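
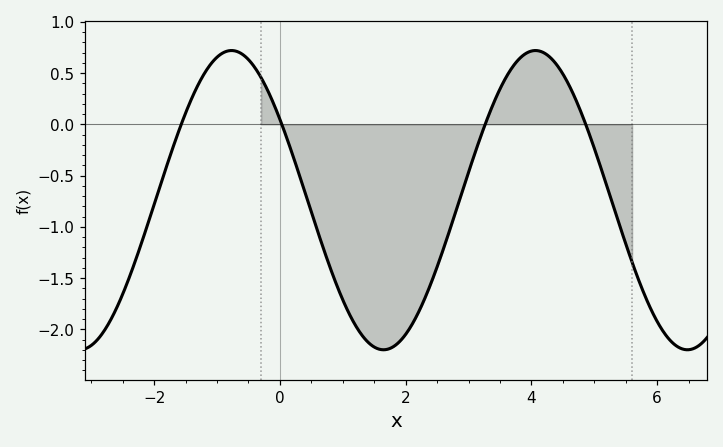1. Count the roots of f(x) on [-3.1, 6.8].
4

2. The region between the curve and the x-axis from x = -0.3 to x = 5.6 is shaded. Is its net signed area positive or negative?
negative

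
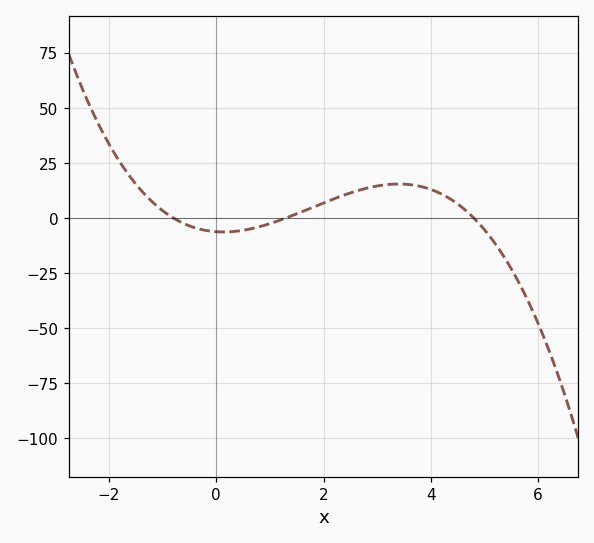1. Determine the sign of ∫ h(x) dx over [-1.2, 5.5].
positive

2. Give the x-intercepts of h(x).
-0.8, 1.4, 4.8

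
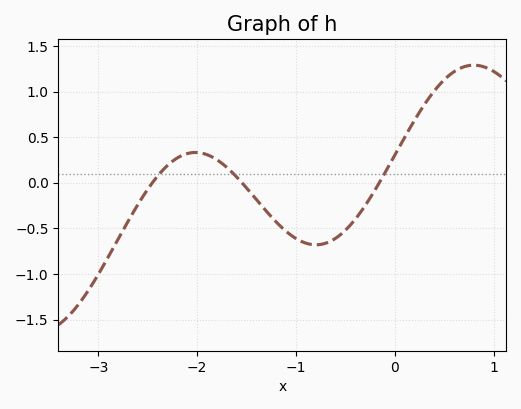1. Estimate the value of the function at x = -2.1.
0.322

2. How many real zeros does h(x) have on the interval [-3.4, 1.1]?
3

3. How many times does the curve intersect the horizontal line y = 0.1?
3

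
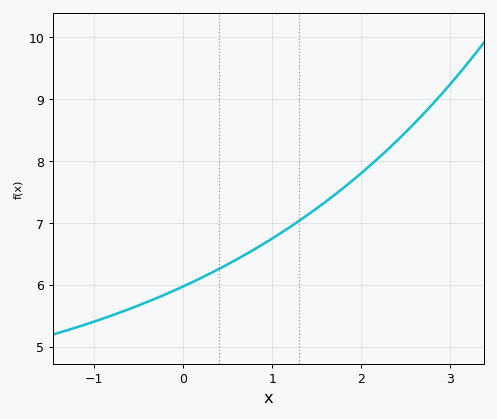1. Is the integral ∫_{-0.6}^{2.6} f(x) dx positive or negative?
positive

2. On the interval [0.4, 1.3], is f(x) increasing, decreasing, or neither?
increasing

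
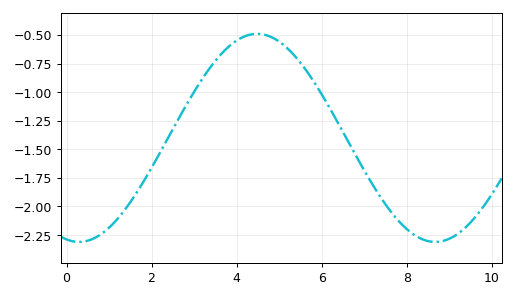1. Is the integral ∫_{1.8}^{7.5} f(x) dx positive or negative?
negative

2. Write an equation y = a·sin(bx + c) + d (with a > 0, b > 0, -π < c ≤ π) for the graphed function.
y = 0.91sin(0.75x - 1.79) - 1.4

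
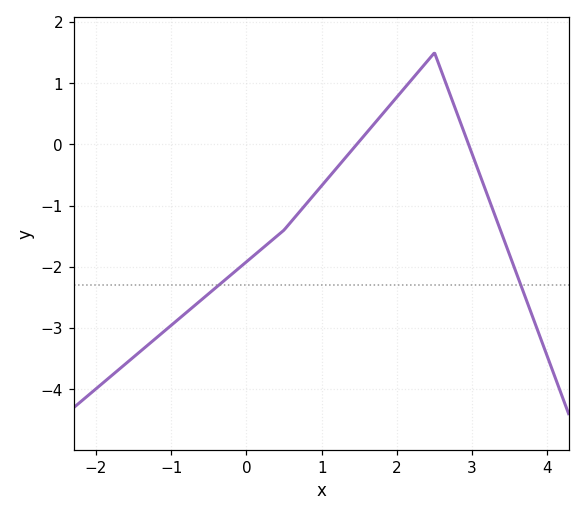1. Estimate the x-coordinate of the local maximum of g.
2.5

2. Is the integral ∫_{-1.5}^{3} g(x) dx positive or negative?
negative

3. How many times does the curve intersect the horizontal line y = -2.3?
2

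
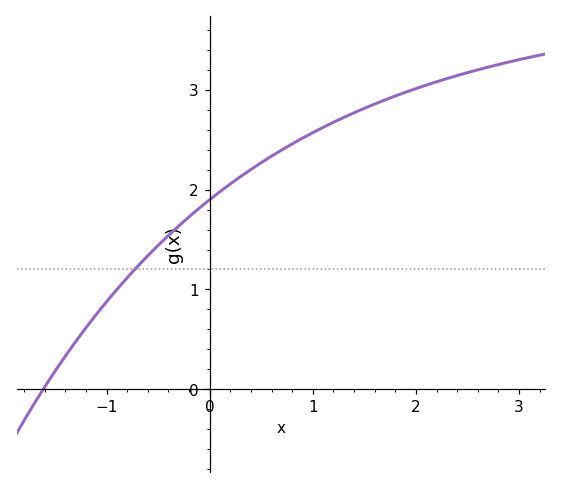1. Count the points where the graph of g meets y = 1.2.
1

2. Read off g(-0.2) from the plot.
1.73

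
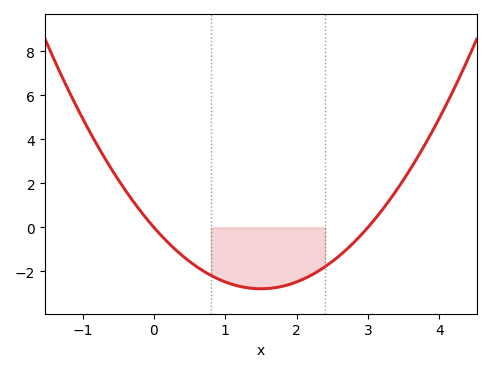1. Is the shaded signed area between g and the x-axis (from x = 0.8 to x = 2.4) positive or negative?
negative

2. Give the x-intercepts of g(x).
0, 3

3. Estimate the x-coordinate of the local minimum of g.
1.5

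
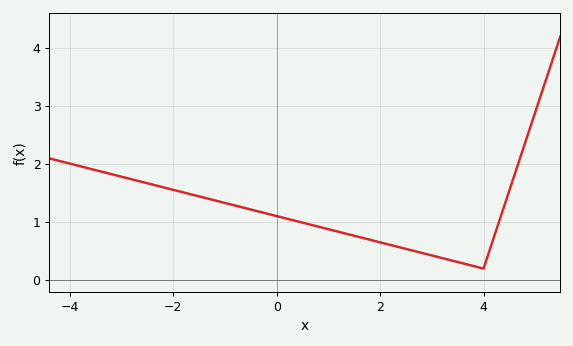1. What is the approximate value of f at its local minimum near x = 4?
0.2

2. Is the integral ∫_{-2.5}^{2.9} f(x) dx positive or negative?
positive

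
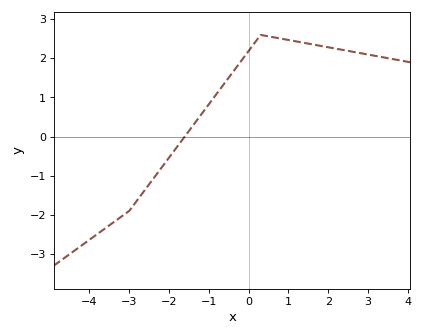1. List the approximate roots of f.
-1.61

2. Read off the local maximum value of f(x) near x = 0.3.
2.6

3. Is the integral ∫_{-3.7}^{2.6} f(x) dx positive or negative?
positive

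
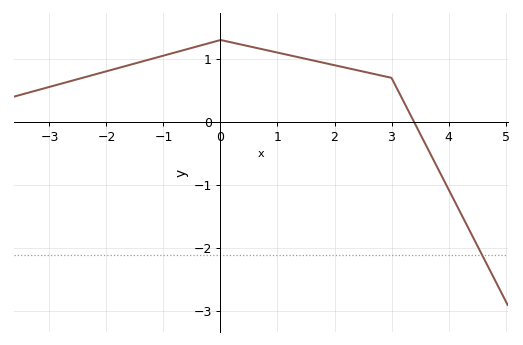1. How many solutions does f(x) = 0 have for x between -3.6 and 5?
1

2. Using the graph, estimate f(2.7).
0.8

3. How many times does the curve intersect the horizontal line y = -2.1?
1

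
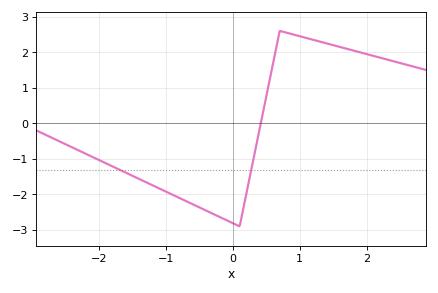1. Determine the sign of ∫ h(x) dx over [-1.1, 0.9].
negative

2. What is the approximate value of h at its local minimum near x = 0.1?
-2.9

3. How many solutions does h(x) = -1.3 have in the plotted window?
2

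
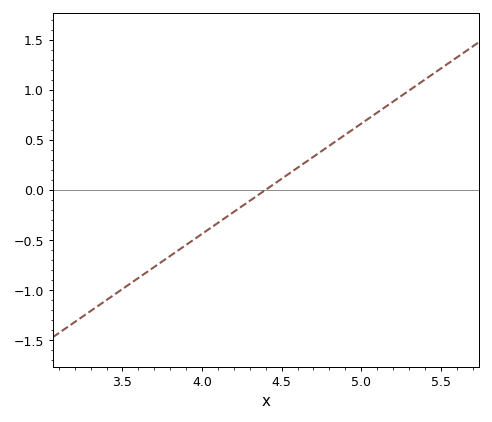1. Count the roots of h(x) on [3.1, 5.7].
1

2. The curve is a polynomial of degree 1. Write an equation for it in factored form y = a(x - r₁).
y = 1.1(x - 4.4)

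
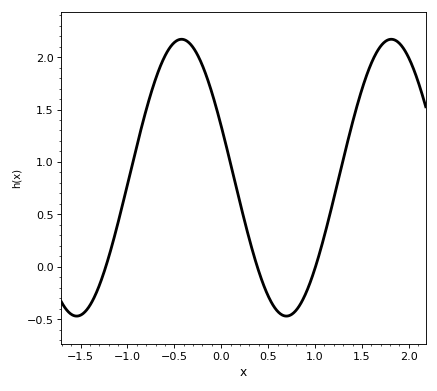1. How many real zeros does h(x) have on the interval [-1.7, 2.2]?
3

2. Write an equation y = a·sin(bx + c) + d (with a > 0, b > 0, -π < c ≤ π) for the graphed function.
y = 1.32sin(2.81x + 2.76) + 0.85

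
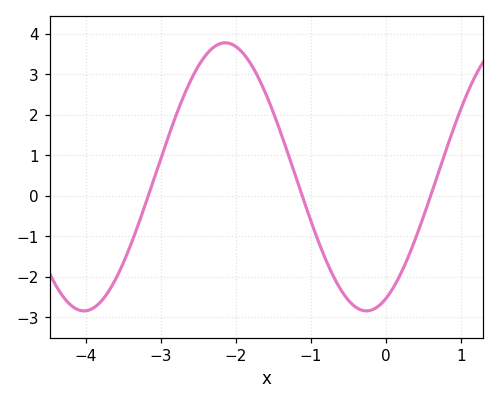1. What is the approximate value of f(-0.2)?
-2.8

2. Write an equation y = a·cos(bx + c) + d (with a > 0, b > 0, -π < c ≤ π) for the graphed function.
y = 3.31cos(1.7x - 2.7) + 0.47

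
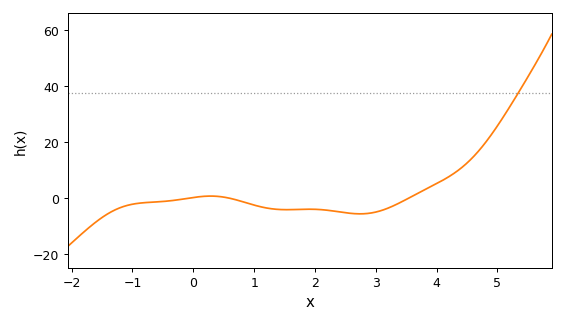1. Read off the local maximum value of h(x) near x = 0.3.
0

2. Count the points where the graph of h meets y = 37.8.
1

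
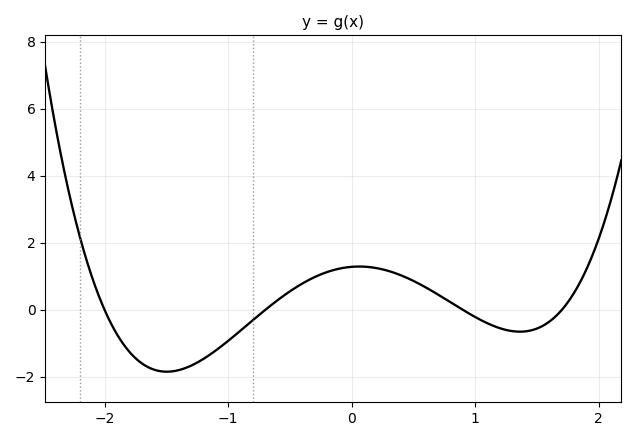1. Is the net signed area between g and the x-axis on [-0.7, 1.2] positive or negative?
positive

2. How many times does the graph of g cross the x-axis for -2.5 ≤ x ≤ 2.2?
4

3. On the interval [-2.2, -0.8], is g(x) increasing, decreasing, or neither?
neither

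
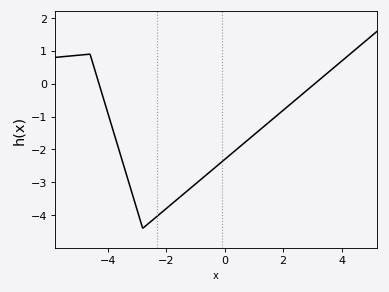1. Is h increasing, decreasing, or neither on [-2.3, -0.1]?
increasing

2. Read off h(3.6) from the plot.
0.4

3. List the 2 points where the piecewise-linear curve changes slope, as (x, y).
(-4.6, 0.9); (-2.8, -4.4)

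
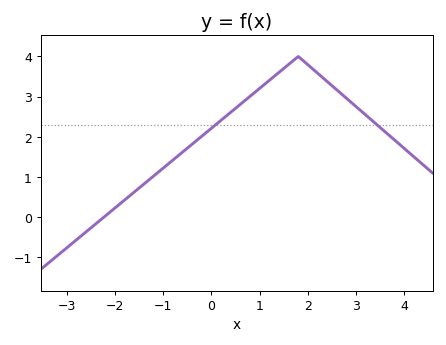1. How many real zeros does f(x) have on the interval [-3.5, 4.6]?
1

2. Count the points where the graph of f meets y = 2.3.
2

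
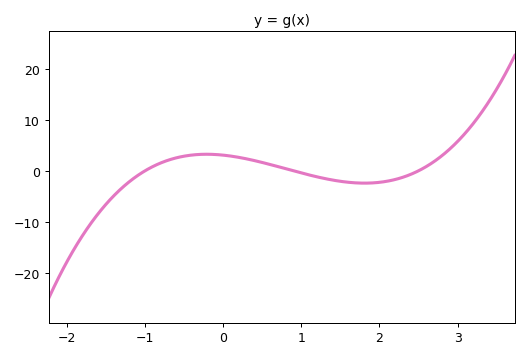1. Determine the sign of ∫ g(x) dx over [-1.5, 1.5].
positive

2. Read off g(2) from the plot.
-2.26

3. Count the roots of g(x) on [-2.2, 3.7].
3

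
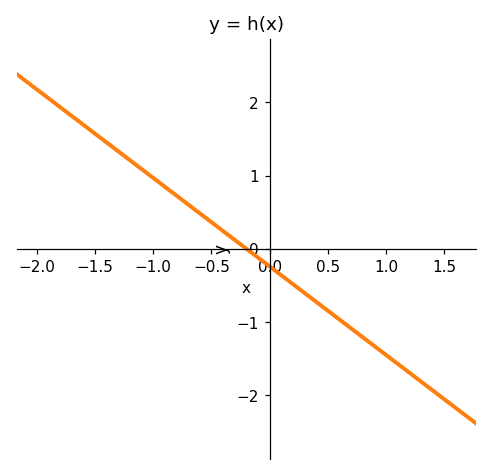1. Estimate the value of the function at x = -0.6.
0.5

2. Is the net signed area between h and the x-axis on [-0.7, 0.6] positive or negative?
negative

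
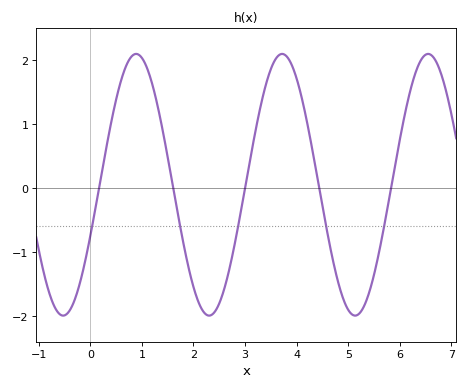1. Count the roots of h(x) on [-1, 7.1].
5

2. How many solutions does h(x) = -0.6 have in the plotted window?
5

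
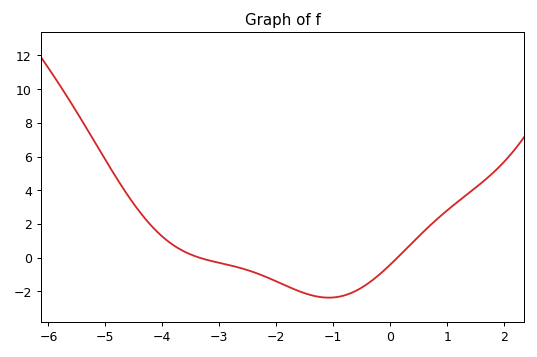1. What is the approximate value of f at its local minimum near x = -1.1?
-2.4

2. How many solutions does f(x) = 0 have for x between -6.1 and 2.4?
2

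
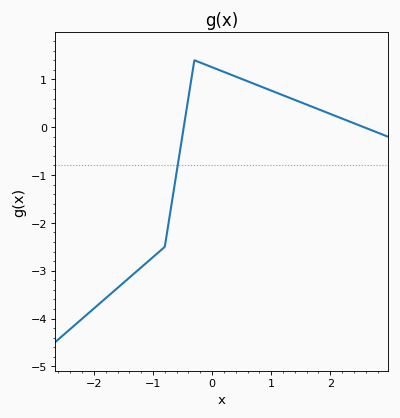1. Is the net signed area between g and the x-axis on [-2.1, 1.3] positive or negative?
negative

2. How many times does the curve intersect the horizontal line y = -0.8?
1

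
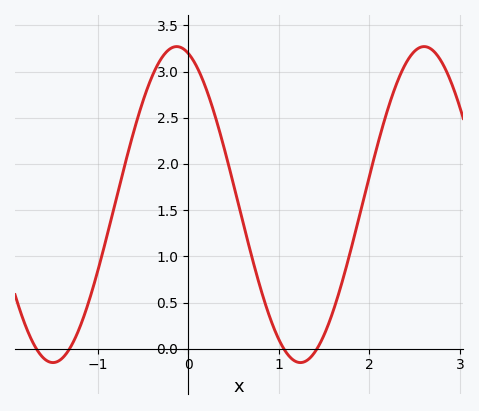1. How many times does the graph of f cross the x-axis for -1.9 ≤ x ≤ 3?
4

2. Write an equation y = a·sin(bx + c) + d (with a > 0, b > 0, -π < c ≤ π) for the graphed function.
y = 1.71sin(2.3x + 1.86) + 1.56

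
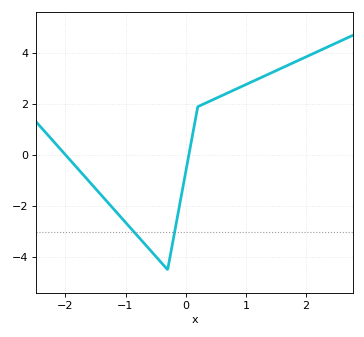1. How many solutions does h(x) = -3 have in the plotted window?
2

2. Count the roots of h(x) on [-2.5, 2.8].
2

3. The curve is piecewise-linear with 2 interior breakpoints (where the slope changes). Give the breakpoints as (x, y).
(-0.3, -4.5); (0.2, 1.9)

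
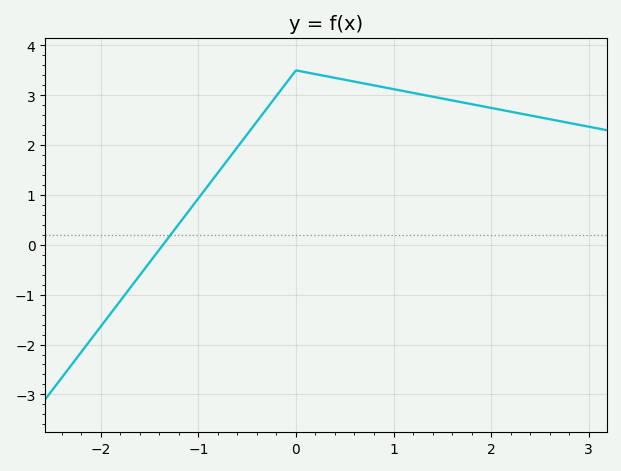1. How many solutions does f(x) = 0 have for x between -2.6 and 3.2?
1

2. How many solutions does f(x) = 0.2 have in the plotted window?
1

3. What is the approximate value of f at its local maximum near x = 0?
3.5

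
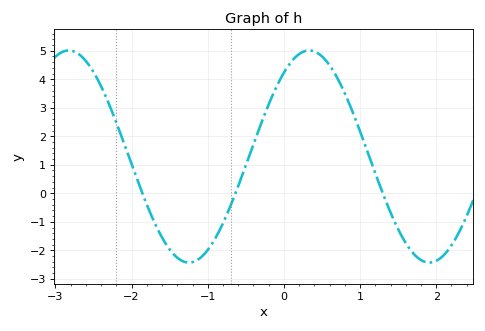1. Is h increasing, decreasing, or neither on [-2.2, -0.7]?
neither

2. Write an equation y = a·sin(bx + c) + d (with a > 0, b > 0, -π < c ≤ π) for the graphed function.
y = 3.72sin(1.99x + 0.912) + 1.29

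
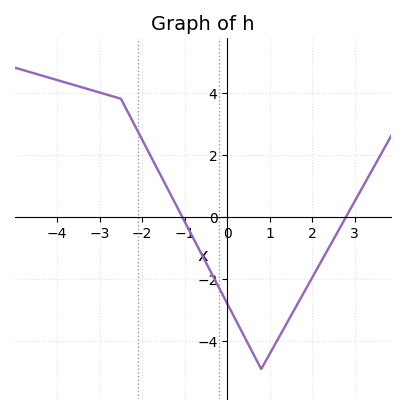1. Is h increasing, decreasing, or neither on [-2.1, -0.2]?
decreasing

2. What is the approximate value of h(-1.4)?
0.8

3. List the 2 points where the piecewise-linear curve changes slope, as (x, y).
(-2.5, 3.8); (0.8, -4.9)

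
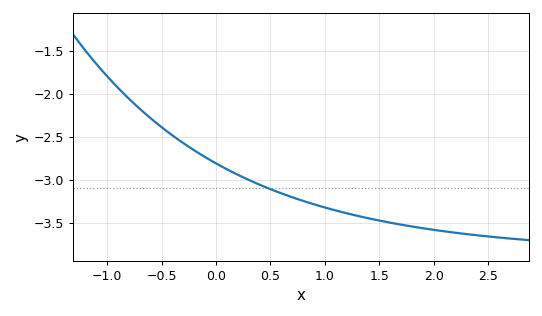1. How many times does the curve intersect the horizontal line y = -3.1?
1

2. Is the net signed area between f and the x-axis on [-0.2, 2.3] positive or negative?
negative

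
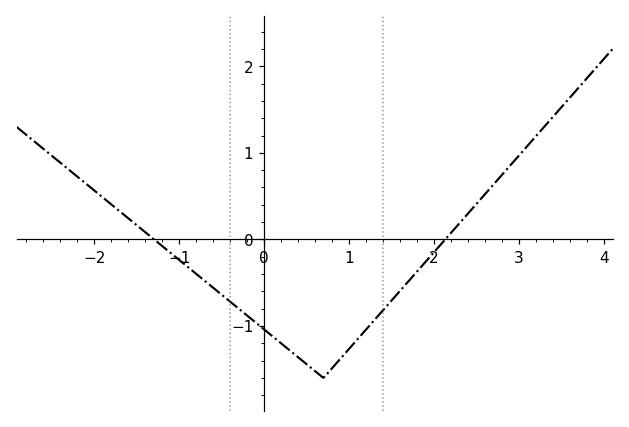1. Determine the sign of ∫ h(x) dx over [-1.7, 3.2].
negative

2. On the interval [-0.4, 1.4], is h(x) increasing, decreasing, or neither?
neither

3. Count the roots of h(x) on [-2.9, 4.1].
2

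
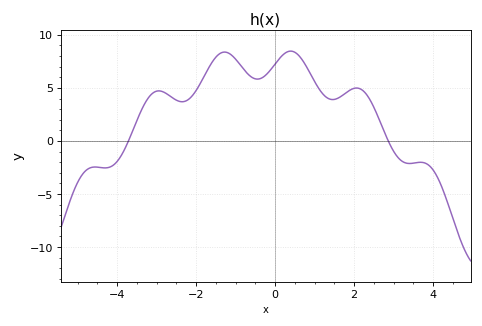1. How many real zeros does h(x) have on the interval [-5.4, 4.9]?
2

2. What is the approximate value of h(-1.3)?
8.5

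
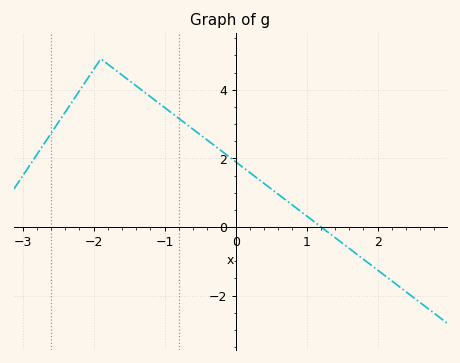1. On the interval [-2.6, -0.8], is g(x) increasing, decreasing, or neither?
neither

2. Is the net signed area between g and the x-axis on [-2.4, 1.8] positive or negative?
positive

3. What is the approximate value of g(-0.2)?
2.22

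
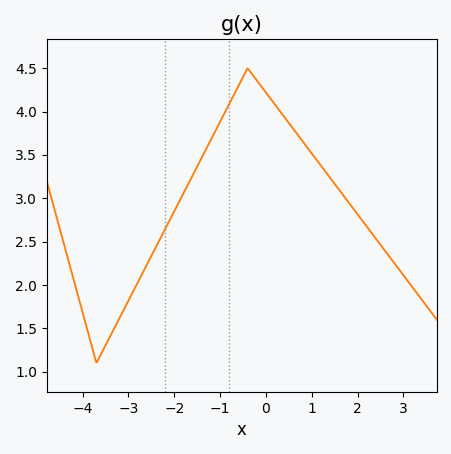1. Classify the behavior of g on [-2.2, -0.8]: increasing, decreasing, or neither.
increasing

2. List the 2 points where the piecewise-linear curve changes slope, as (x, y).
(-3.7, 1.1); (-0.4, 4.5)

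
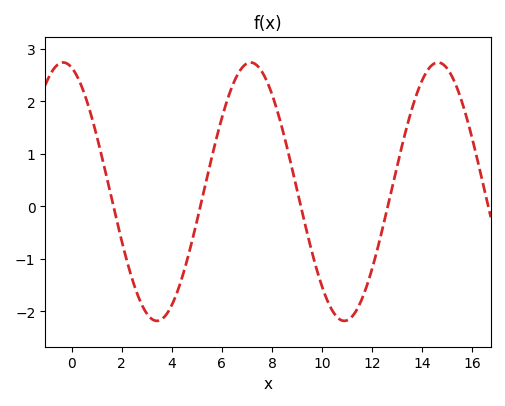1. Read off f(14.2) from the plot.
2.6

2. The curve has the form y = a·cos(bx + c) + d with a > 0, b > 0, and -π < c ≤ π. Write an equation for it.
y = 2.46cos(0.84x + 0.28) + 0.28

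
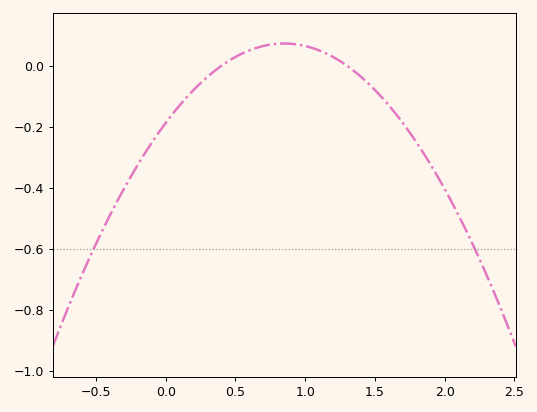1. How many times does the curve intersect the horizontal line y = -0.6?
2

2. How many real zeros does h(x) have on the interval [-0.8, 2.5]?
2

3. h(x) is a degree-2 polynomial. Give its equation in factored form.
y = -0.36(x - 0.4)(x - 1.3)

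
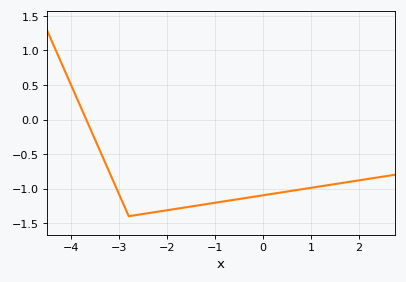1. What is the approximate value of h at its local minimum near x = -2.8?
-1.4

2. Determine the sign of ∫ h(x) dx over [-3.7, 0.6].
negative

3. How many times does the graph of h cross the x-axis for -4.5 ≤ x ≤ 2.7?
1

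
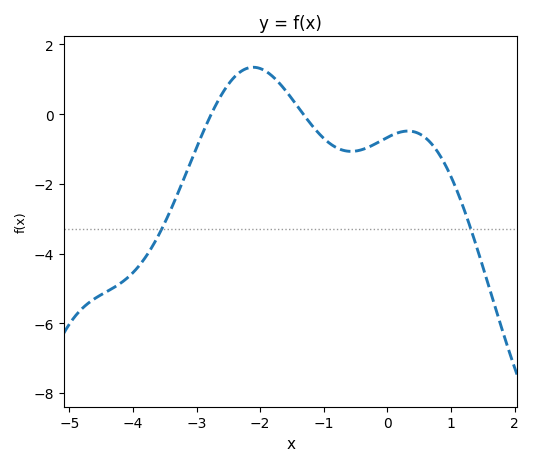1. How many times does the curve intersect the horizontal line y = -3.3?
2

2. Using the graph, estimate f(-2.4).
1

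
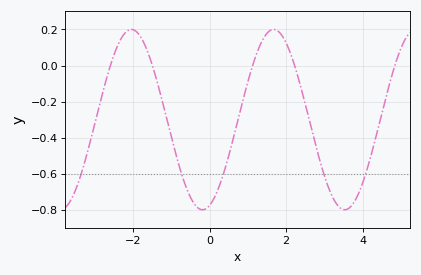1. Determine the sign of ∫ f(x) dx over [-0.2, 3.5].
negative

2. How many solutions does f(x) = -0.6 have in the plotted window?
5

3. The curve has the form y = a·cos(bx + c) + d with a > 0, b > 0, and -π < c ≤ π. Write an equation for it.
y = 0.5cos(1.69x - 2.83) - 0.3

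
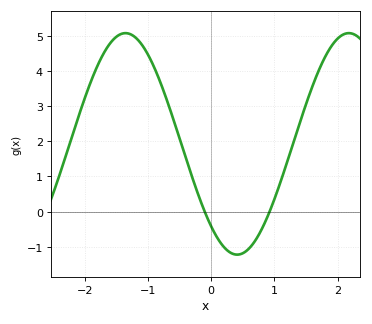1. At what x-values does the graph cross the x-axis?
-0.1, 0.9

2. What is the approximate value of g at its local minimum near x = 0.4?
-1.2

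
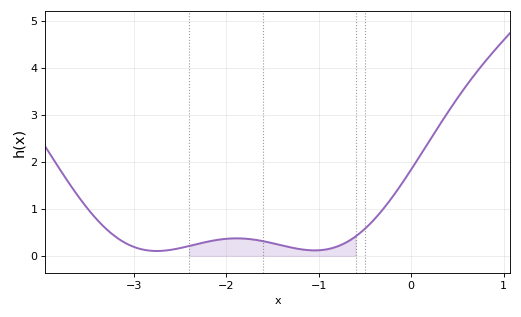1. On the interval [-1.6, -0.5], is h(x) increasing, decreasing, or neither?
neither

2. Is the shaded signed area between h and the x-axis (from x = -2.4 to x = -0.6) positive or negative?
positive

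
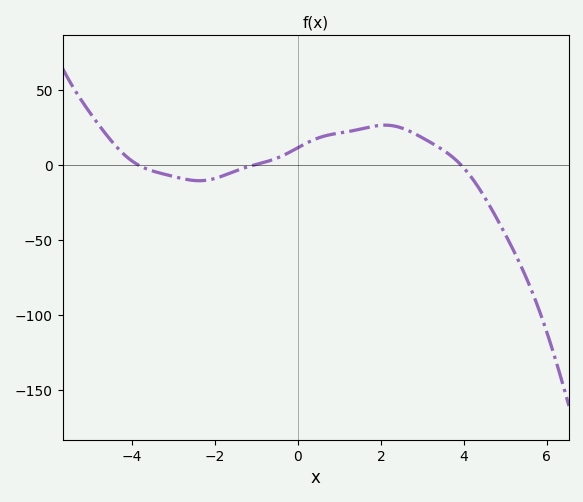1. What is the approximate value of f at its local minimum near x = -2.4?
-10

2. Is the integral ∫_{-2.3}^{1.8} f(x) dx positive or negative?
positive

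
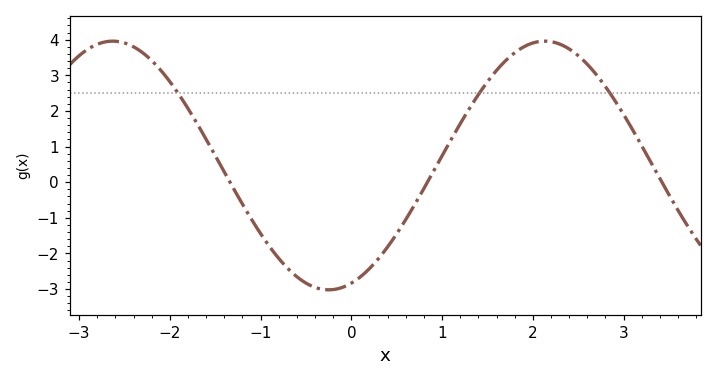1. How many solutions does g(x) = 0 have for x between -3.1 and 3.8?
3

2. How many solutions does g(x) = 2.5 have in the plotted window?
3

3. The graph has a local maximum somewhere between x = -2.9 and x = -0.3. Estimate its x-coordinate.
-2.6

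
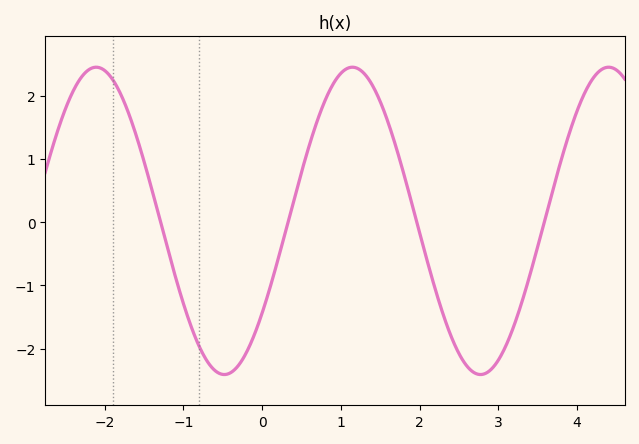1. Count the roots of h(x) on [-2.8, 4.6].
4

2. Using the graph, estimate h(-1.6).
1.4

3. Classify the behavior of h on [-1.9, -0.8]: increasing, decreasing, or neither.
decreasing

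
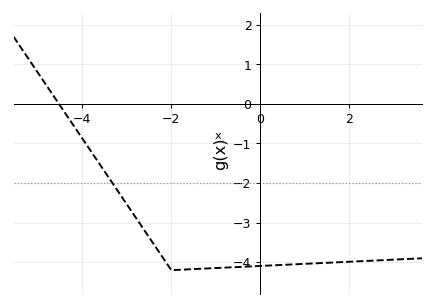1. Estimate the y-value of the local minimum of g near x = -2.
-4.2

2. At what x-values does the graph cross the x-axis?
-4.52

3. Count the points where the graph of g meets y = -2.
1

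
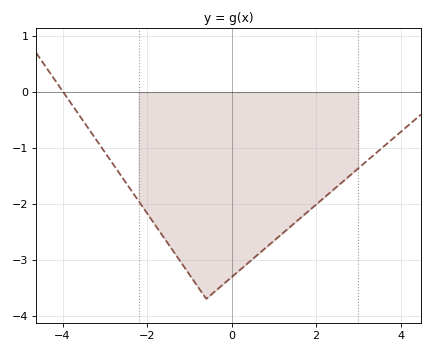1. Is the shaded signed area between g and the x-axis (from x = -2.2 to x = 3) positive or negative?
negative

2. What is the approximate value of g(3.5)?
-1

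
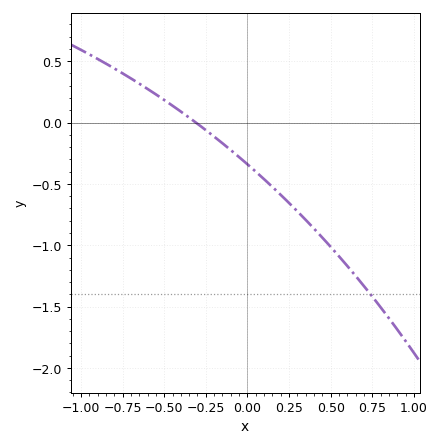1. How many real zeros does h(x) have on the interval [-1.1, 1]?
1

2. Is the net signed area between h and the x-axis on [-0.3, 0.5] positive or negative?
negative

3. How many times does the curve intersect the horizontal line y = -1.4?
1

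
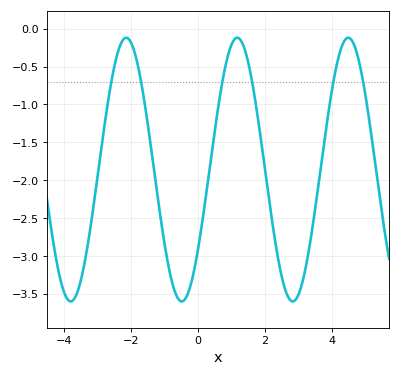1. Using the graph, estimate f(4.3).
-0.216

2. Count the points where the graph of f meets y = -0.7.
6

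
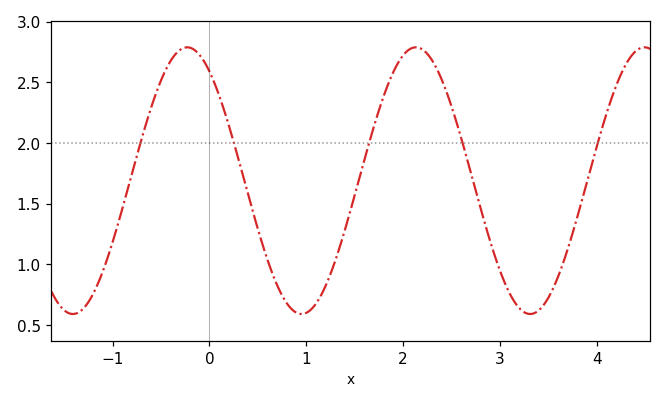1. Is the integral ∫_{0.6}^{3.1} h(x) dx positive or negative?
positive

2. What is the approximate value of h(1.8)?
2.4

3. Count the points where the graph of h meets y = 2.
5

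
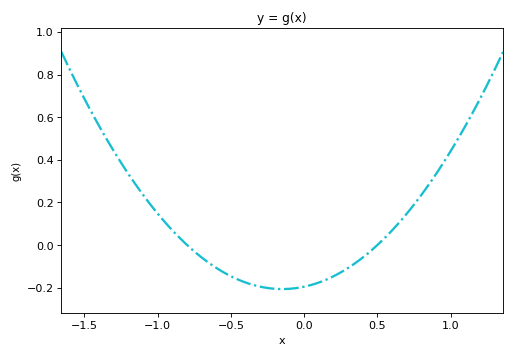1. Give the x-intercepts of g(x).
-0.8, 0.5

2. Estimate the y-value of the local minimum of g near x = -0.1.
-0.207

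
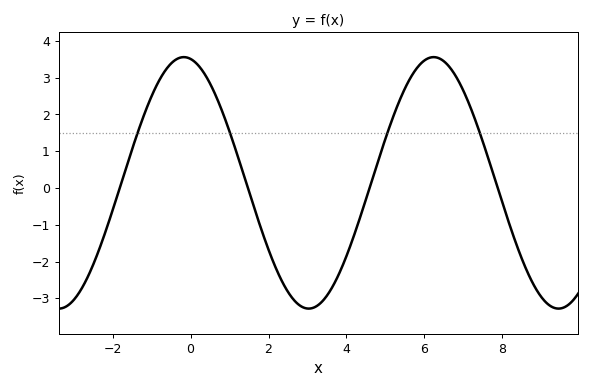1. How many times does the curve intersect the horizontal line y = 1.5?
4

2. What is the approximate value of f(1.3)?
0.57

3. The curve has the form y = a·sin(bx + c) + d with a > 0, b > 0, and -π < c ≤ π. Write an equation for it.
y = 3.42sin(0.98x + 1.74) + 0.14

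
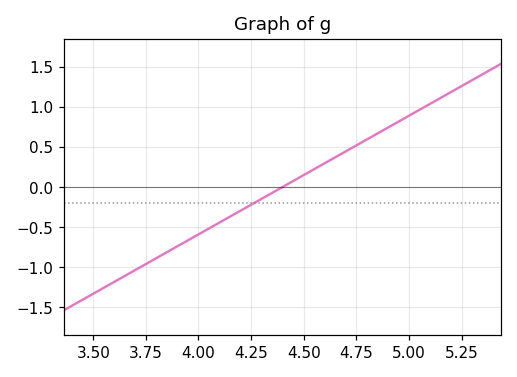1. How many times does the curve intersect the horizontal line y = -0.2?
1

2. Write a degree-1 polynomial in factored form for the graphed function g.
y = 1.48(x - 4.4)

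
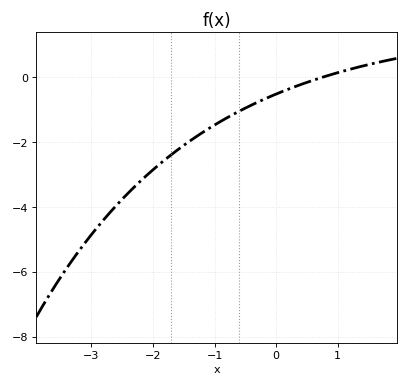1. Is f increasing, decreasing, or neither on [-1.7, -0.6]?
increasing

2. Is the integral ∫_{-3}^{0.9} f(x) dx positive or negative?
negative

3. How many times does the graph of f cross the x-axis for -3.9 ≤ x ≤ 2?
1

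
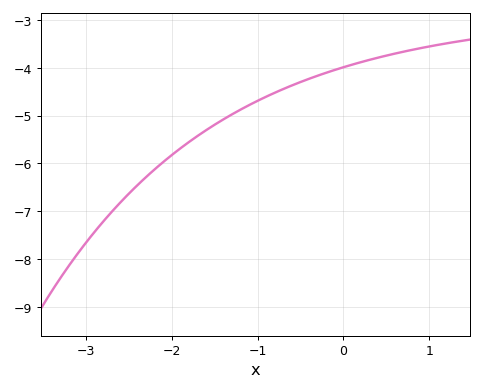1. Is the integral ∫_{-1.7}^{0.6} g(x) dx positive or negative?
negative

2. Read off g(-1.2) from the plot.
-4.9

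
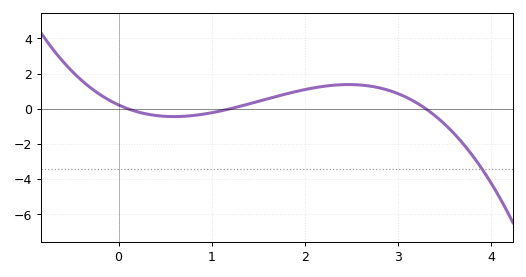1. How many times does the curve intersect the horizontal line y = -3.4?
1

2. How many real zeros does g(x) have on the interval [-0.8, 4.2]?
3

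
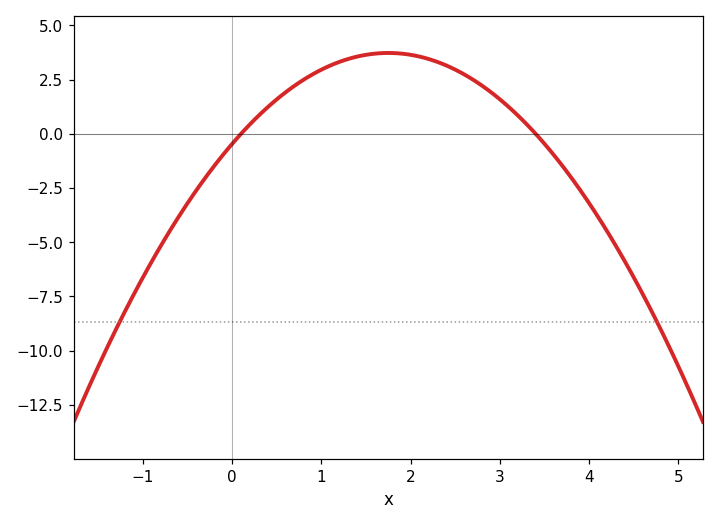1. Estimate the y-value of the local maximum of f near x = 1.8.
3.73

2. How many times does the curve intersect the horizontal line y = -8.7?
2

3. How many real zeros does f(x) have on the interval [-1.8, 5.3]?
2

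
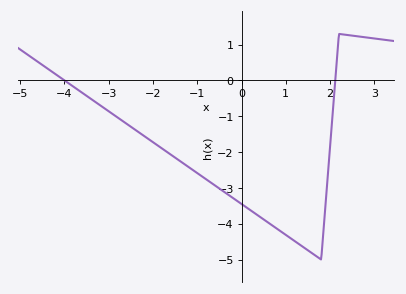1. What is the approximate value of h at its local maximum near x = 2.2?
1.3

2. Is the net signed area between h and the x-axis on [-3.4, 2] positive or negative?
negative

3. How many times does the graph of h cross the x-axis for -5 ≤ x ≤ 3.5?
2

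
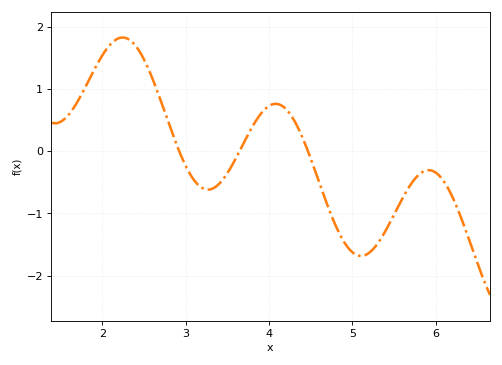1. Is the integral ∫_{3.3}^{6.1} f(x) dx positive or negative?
negative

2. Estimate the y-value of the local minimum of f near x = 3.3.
-0.616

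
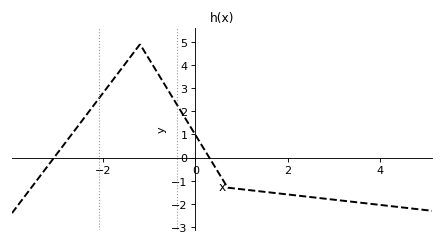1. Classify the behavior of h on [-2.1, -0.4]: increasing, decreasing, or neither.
neither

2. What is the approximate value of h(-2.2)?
2.3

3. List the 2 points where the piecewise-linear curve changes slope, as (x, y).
(-1.2, 4.9); (0.7, -1.3)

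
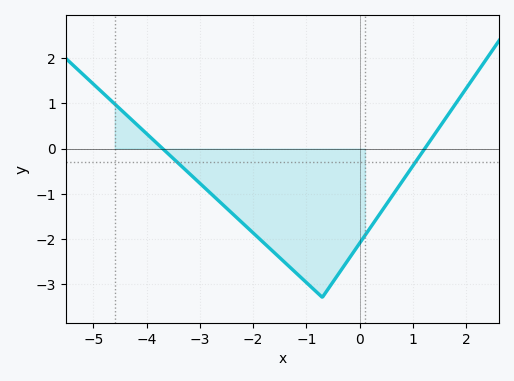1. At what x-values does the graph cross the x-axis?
-3.8, 1.2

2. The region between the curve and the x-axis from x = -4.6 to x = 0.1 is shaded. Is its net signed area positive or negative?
negative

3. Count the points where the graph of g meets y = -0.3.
2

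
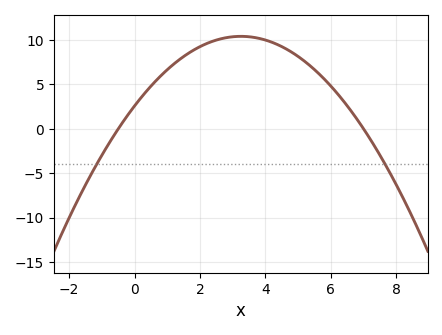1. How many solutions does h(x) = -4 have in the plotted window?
2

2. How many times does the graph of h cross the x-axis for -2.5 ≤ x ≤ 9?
2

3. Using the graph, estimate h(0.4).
4.4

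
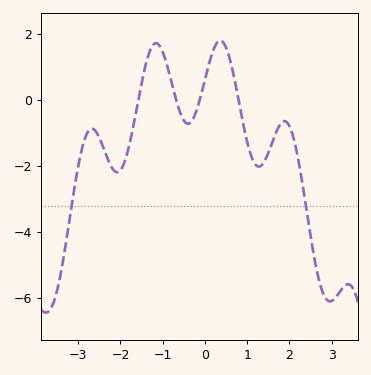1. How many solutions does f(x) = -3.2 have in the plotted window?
2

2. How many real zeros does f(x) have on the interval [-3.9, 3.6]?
4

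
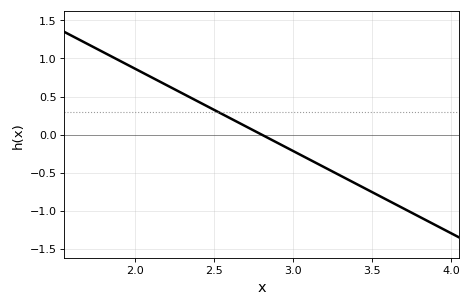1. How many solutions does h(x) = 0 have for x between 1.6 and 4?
1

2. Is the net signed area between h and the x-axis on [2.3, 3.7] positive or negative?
negative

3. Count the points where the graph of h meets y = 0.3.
1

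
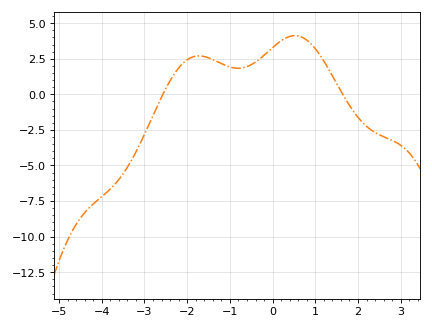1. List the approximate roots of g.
-2.6, 1.6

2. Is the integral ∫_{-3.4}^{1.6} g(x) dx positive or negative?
positive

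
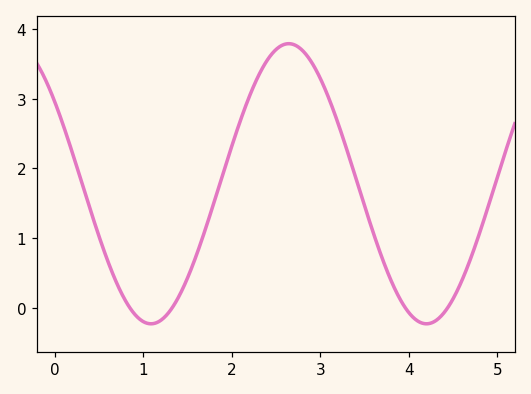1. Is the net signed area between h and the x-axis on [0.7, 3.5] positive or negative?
positive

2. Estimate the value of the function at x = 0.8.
0.104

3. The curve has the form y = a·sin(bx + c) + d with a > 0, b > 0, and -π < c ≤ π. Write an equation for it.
y = 2.01sin(2.02x + 2.51) + 1.78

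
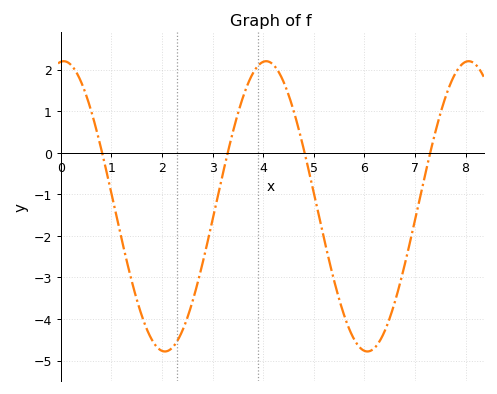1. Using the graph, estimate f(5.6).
-3.91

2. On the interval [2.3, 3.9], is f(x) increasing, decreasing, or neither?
increasing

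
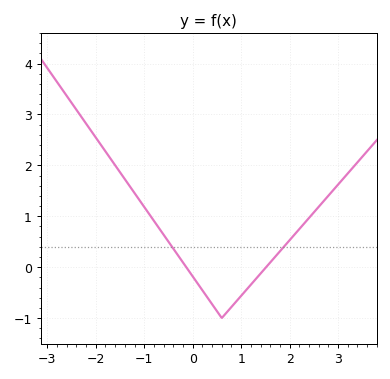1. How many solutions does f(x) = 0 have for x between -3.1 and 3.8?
2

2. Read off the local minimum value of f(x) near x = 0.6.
-0.999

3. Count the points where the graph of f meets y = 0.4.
2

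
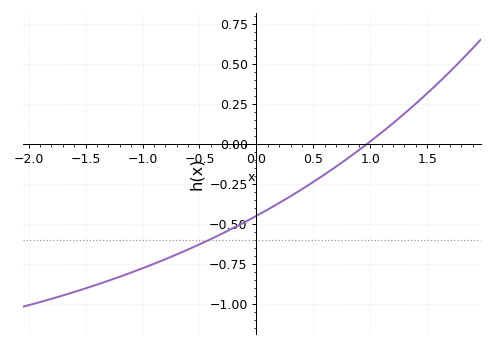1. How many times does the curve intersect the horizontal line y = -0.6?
1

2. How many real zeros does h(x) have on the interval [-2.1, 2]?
1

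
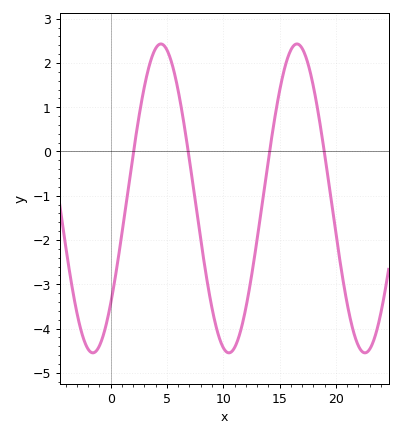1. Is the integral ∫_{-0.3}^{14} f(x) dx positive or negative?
negative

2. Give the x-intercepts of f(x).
2.03, 6.89, 14.1, 19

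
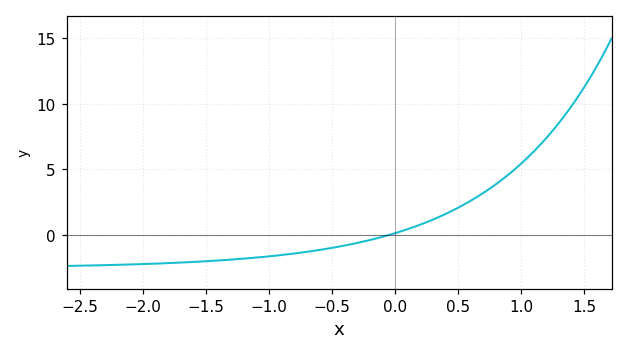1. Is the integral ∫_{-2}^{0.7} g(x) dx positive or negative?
negative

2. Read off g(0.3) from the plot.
1.17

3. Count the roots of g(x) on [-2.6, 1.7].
1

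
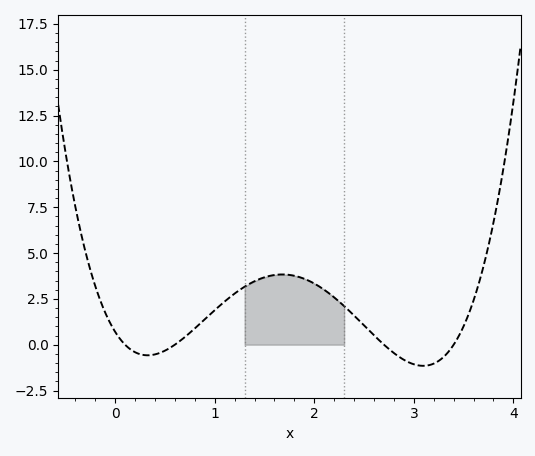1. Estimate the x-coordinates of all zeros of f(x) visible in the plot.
0.1, 0.6, 2.7, 3.4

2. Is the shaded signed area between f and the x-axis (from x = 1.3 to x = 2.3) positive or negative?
positive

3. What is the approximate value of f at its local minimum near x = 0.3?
-0.578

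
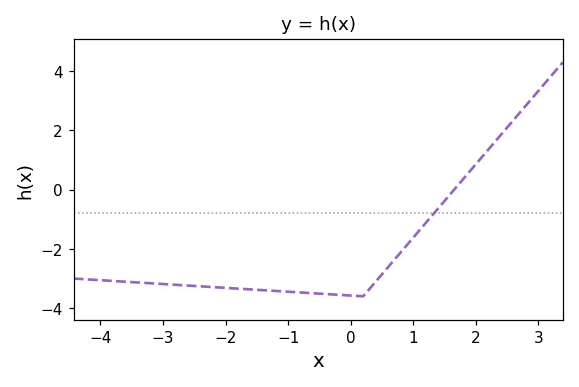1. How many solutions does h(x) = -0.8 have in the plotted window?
1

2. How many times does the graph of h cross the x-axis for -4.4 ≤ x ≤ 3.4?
1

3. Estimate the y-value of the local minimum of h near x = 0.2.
-3.6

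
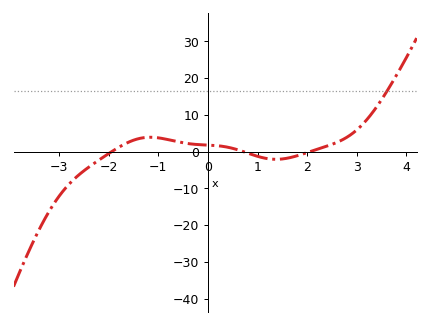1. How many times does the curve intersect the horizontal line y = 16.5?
1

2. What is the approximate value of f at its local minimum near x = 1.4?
-2.08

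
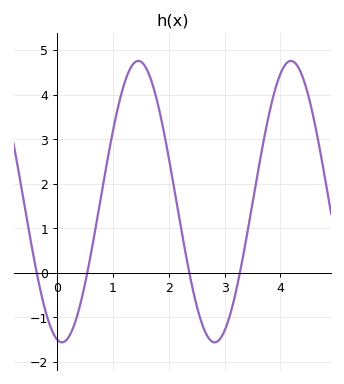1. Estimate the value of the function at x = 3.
-1.3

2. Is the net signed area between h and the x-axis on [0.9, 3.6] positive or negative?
positive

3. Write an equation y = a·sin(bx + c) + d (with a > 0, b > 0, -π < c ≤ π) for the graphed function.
y = 3.16sin(2.3x - 1.78) + 1.6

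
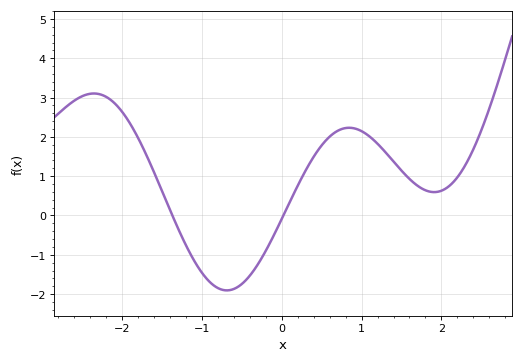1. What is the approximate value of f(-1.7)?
1.6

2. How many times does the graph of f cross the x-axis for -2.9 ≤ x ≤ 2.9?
2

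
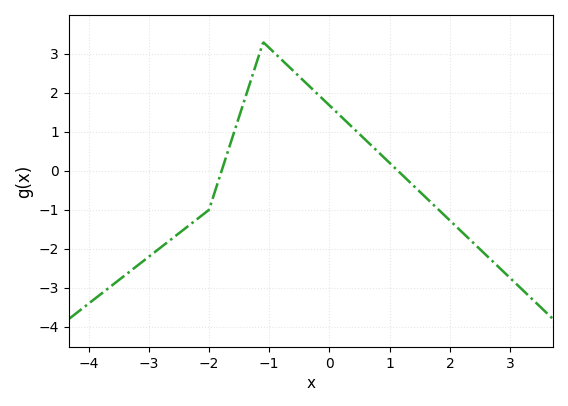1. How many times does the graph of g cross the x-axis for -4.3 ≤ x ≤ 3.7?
2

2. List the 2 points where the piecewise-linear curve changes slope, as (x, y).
(-2, -1); (-1.1, 3.3)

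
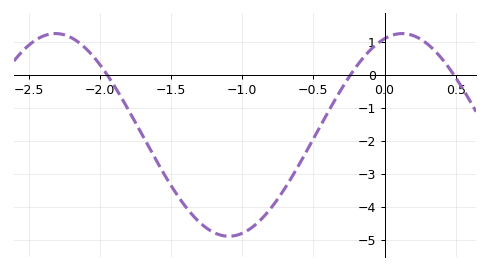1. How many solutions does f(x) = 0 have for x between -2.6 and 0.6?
3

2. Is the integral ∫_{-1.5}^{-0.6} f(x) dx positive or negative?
negative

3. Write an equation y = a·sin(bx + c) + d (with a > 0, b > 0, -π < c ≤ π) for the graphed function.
y = 3.07sin(2.6x + 1.3) - 1.82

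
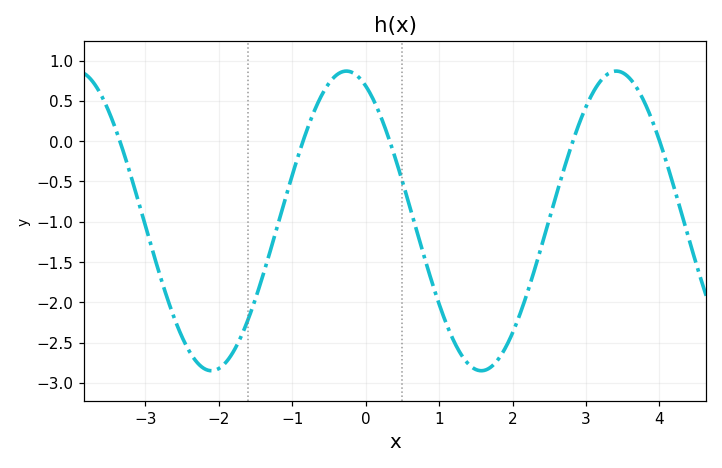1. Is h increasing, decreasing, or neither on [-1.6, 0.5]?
neither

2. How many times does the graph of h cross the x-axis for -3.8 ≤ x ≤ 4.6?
5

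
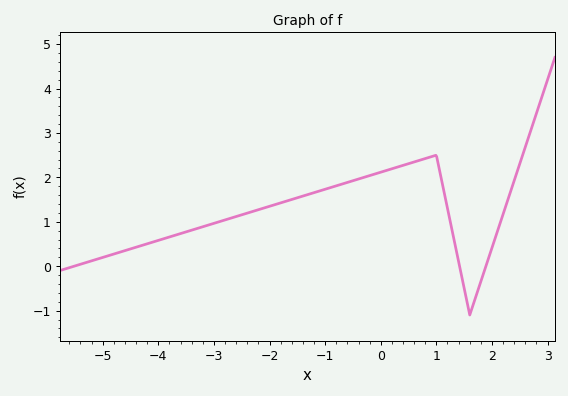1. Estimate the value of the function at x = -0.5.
1.9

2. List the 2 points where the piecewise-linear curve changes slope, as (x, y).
(1, 2.5); (1.6, -1.1)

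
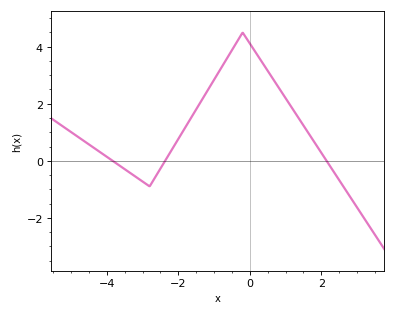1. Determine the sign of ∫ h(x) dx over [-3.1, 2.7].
positive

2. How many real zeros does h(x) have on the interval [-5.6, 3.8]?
3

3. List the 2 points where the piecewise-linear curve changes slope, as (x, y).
(-2.8, -0.9); (-0.2, 4.5)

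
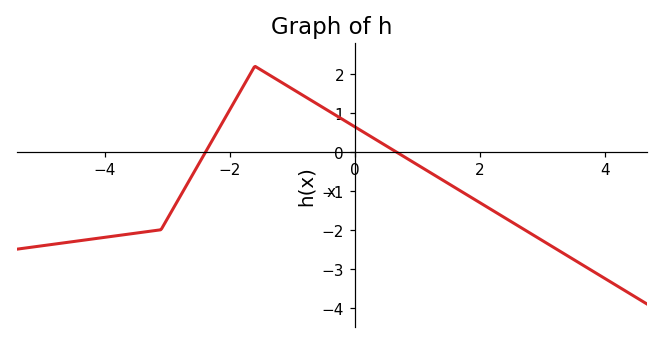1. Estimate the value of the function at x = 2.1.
-1.4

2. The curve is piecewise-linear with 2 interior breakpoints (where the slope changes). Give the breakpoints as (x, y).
(-3.1, -2); (-1.6, 2.2)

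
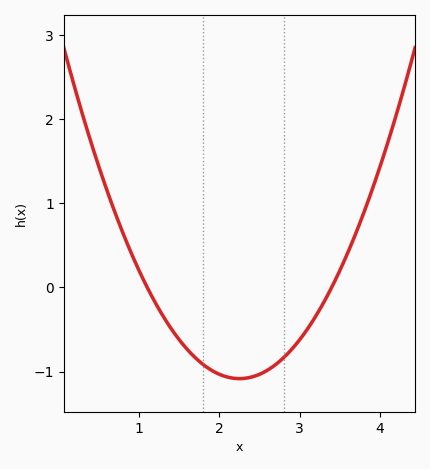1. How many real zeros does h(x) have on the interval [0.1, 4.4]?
2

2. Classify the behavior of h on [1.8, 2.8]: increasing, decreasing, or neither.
neither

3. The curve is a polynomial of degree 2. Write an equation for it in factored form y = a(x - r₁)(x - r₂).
y = 0.82(x - 1.1)(x - 3.4)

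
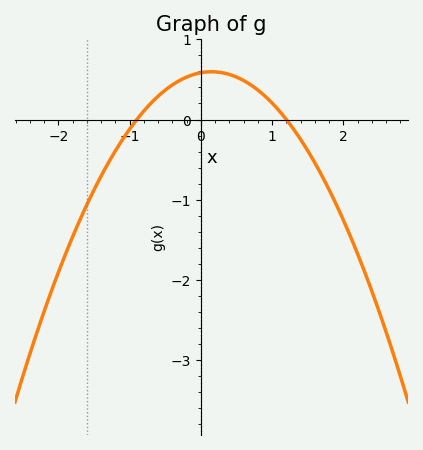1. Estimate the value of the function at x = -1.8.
-1.46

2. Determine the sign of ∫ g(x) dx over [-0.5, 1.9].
positive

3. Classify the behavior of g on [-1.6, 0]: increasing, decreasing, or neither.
increasing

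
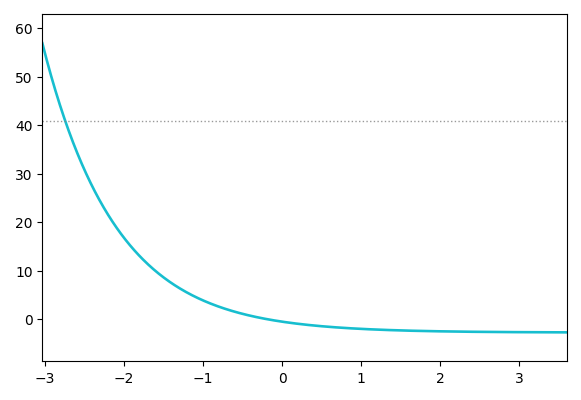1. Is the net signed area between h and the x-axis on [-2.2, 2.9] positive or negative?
positive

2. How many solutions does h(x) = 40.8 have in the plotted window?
1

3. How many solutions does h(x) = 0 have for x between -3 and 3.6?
1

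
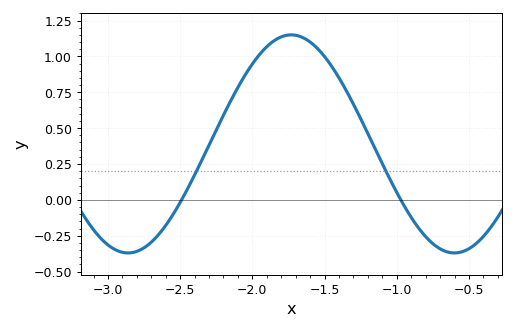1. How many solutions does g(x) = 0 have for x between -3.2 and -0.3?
2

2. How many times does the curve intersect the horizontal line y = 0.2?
2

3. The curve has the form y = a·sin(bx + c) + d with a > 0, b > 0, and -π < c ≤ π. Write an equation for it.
y = 0.76sin(2.8x + 0.1) + 0.39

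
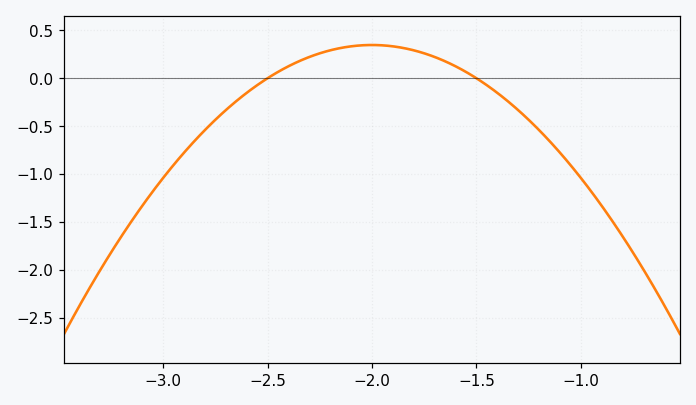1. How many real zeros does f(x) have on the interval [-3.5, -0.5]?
2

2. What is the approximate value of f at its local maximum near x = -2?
0.35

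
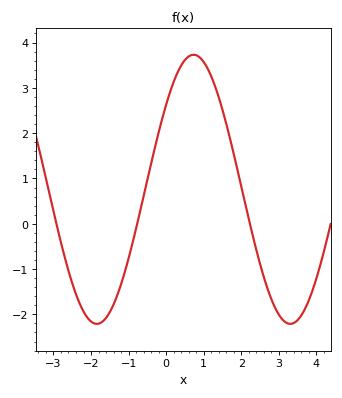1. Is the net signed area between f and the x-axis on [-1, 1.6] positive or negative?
positive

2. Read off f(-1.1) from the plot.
-1.1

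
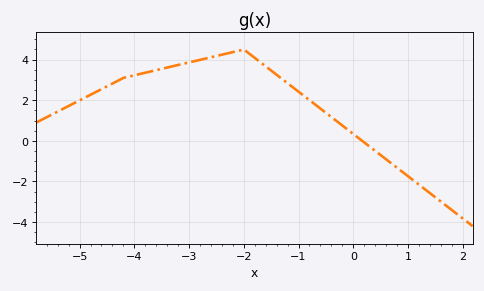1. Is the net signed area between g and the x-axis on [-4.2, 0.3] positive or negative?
positive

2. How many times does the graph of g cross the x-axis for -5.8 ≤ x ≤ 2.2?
1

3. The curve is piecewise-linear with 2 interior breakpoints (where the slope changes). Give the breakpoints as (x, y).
(-4.2, 3.1); (-2, 4.5)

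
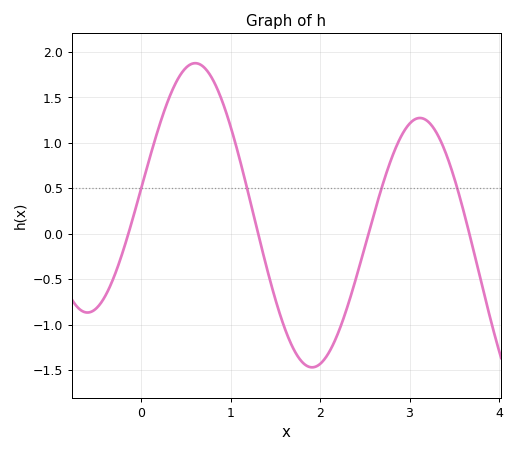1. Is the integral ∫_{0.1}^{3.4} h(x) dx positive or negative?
positive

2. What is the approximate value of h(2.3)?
-0.821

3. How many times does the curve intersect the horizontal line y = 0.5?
4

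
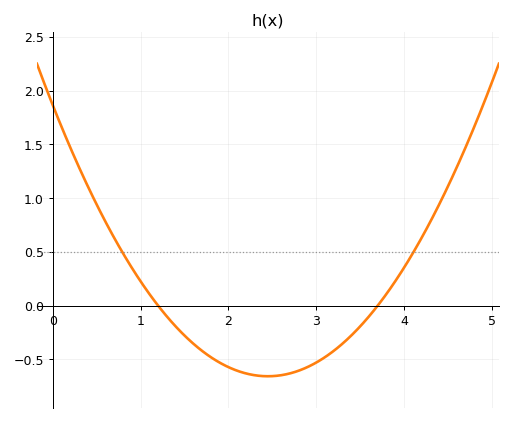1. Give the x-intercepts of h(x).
1.2, 3.7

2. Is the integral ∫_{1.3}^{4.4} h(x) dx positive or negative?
negative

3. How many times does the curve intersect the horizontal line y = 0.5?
2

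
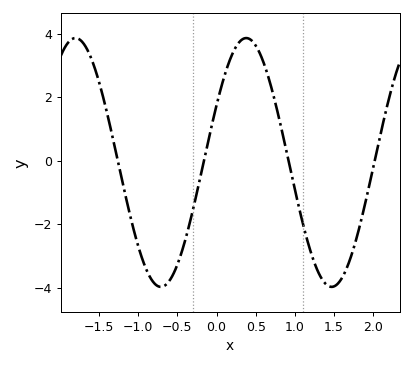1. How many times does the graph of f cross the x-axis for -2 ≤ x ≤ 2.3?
4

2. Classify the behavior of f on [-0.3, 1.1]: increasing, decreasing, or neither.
neither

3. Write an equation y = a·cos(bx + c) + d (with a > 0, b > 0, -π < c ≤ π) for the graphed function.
y = 3.92cos(2.9x - 1.1) - 0.06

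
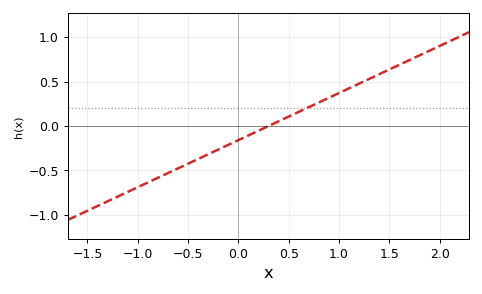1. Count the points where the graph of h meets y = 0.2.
1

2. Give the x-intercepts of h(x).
0.3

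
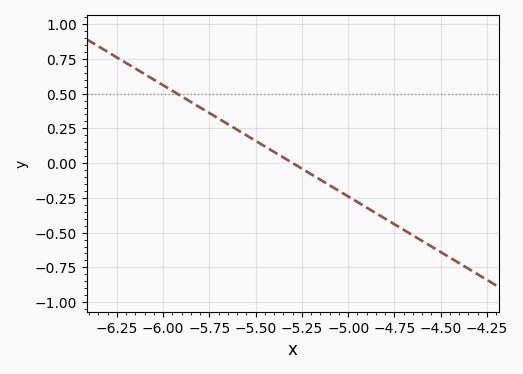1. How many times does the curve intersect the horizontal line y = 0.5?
1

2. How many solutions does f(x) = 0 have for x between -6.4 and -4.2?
1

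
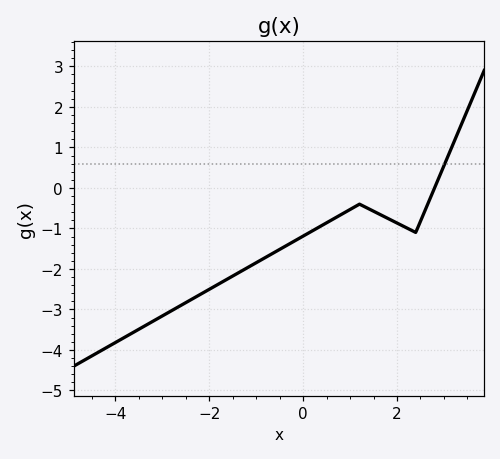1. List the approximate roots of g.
2.8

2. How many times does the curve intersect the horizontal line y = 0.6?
1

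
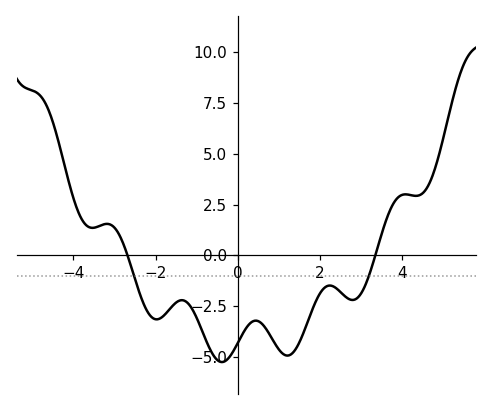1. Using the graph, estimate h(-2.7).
0.093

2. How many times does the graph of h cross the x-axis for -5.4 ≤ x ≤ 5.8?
2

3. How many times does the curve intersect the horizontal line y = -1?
2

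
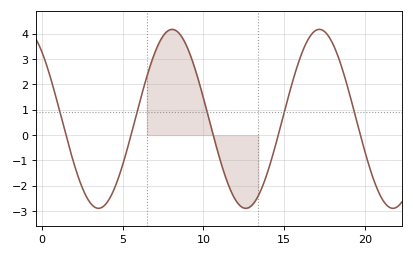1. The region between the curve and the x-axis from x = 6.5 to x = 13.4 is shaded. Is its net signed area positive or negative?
positive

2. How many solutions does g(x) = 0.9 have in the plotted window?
5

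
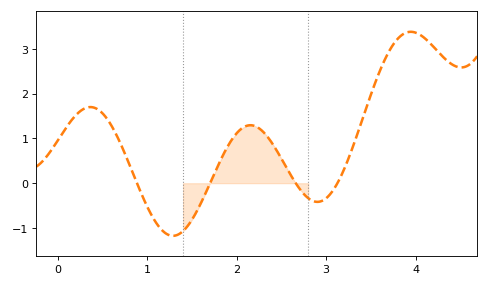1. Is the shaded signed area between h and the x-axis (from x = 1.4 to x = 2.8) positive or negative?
positive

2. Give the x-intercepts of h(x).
0.9, 1.7, 2.7, 3.1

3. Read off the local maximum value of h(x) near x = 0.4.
1.7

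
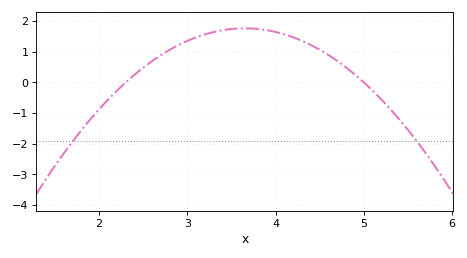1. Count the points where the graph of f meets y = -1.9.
2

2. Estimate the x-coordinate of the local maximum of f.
3.6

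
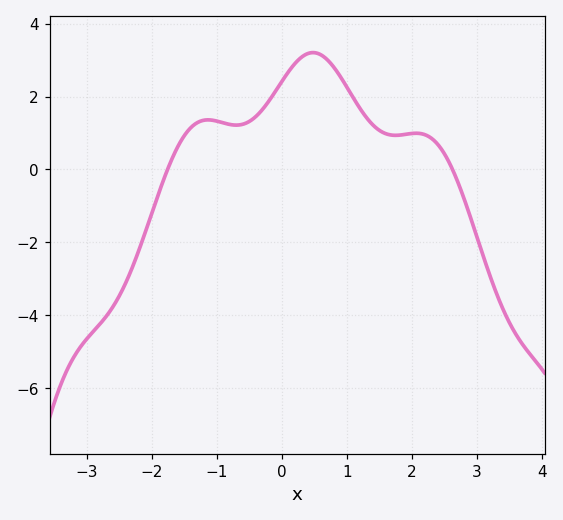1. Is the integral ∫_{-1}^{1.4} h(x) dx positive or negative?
positive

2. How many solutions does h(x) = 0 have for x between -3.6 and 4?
2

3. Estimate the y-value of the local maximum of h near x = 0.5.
3.21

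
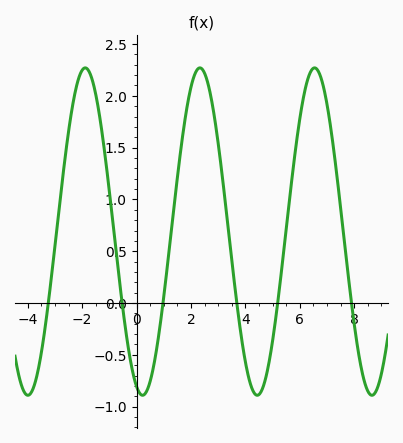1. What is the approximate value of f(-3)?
0.553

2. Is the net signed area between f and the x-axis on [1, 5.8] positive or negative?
positive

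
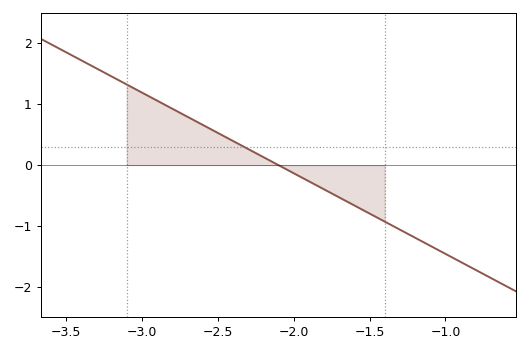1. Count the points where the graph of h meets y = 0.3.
1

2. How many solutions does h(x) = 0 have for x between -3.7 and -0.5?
1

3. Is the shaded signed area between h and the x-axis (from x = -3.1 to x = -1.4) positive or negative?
positive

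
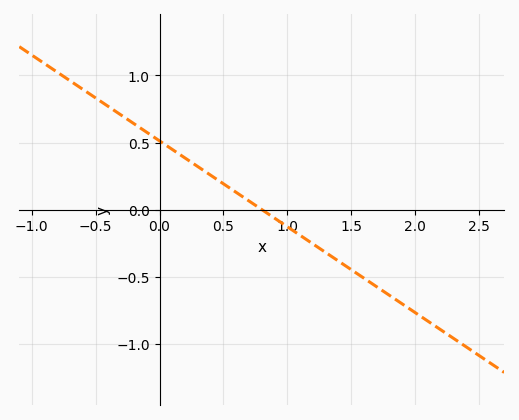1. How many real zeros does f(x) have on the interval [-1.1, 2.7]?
1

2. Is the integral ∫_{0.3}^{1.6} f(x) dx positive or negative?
negative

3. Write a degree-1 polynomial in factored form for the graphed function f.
y = -0.64(x - 0.8)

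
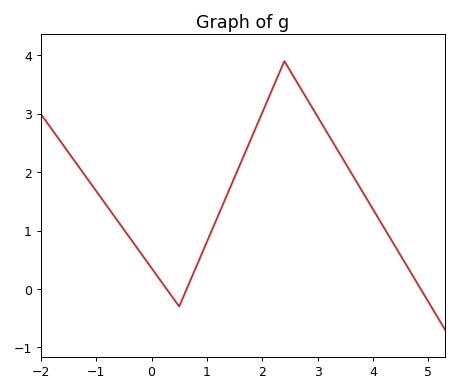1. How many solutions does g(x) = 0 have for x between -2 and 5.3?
3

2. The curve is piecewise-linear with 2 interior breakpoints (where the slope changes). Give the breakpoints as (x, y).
(0.5, -0.3); (2.4, 3.9)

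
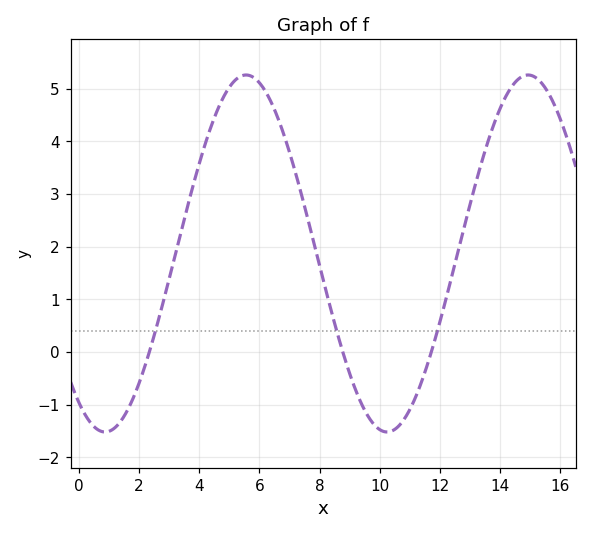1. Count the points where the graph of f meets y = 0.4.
3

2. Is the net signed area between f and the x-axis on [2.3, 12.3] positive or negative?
positive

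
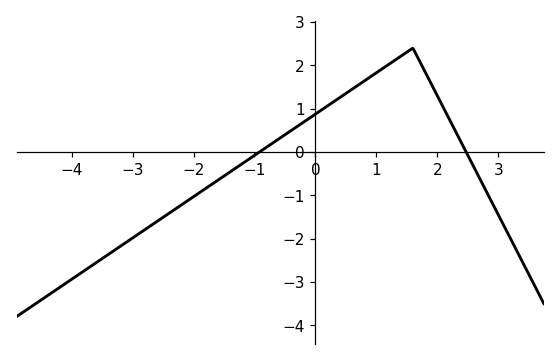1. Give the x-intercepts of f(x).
-0.918, 2.47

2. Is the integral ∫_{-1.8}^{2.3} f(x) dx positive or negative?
positive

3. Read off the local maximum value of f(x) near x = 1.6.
2.4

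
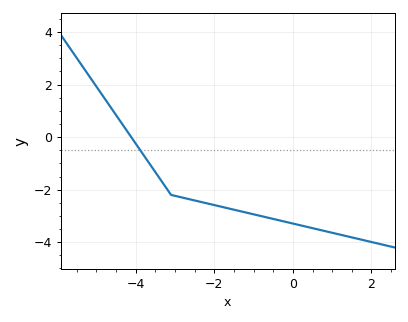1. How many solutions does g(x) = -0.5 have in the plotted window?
1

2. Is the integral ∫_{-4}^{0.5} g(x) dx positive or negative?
negative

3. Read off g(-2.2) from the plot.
-2.6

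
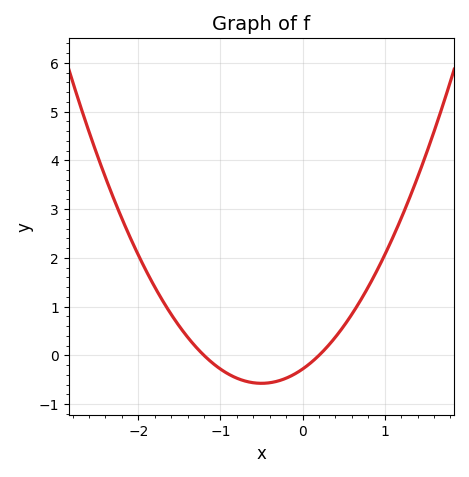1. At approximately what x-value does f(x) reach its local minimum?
-0.5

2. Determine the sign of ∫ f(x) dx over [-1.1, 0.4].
negative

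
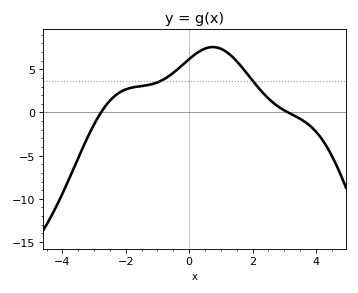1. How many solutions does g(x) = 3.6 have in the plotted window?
2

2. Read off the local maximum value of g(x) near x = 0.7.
7.5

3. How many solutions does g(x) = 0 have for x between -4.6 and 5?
2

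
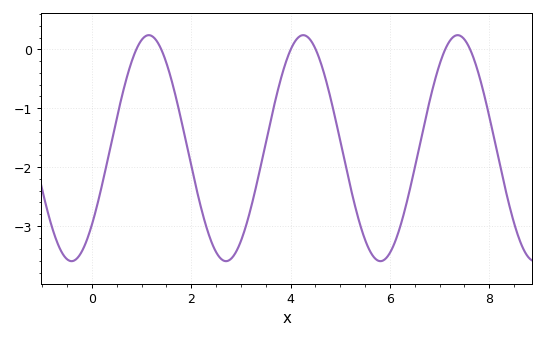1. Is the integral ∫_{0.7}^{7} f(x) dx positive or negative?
negative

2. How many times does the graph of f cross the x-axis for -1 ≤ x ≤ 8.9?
6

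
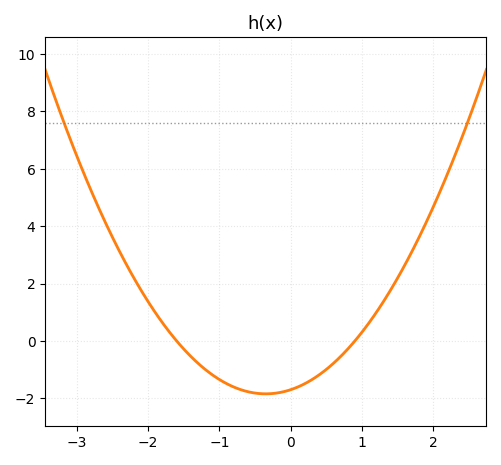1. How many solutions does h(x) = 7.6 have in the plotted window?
2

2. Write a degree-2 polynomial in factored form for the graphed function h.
y = 1.18(x + 1.6)(x - 0.9)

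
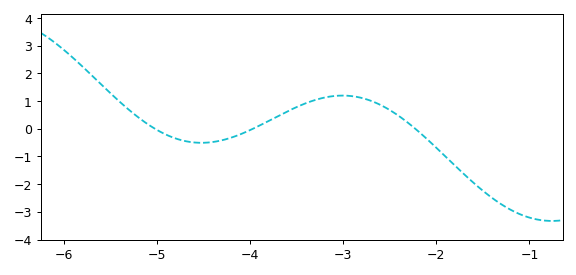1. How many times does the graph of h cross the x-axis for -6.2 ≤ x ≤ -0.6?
3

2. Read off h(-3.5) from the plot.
0.782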